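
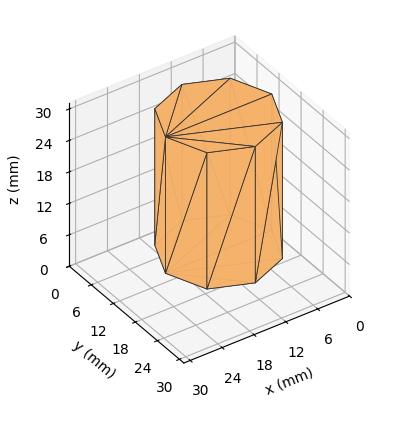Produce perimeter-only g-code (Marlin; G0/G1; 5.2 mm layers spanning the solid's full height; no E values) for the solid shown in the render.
Reading the render: the shape is a regular 8-sided prism (a cylinder approximated with 8 flat sides), circumscribed radius ≈ 10 mm, height ≈ 26 mm (dimensions read to the nearest mm from the axis ticks). For the g-code, the solid's height is divided into equal slices at the stated Δz and each level perimeter traced with G1 moves after a G0 lift.

; perimeter-only toolpath
G21 ; units = mm
G90 ; absolute positioning
G28 ; home
; layer 1
G0 Z5.2
G0 X20.0 Y10.0
G1 X17.1 Y17.1
G1 X10.0 Y20.0
G1 X2.9 Y17.1
G1 X0.0 Y10.0
G1 X2.9 Y2.9
G1 X10.0 Y0.0
G1 X17.1 Y2.9
G1 X20.0 Y10.0
; layer 2
G0 Z10.4
G0 X20.0 Y10.0
G1 X17.1 Y17.1
G1 X10.0 Y20.0
G1 X2.9 Y17.1
G1 X0.0 Y10.0
G1 X2.9 Y2.9
G1 X10.0 Y0.0
G1 X17.1 Y2.9
G1 X20.0 Y10.0
; layer 3
G0 Z15.6
G0 X20.0 Y10.0
G1 X17.1 Y17.1
G1 X10.0 Y20.0
G1 X2.9 Y17.1
G1 X0.0 Y10.0
G1 X2.9 Y2.9
G1 X10.0 Y0.0
G1 X17.1 Y2.9
G1 X20.0 Y10.0
; layer 4
G0 Z20.8
G0 X20.0 Y10.0
G1 X17.1 Y17.1
G1 X10.0 Y20.0
G1 X2.9 Y17.1
G1 X0.0 Y10.0
G1 X2.9 Y2.9
G1 X10.0 Y0.0
G1 X17.1 Y2.9
G1 X20.0 Y10.0
; layer 5
G0 Z26.0
G0 X20.0 Y10.0
G1 X17.1 Y17.1
G1 X10.0 Y20.0
G1 X2.9 Y17.1
G1 X0.0 Y10.0
G1 X2.9 Y2.9
G1 X10.0 Y0.0
G1 X17.1 Y2.9
G1 X20.0 Y10.0
M2 ; end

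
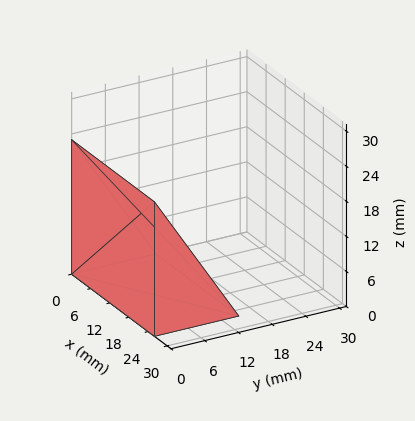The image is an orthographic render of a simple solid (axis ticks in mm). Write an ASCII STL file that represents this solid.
Reading the render: the shape is a wedge (ramp): 26 × 15 mm base, rising to 23 mm along the y=0 edge and sloping linearly to z=0 at y=15 (dimensions read to the nearest mm from the axis ticks). For the STL, each face is triangulated and given an outward normal.

solid part
  facet normal 0.0000 0.0000 -1.0000
    outer loop
      vertex 26.0 15.0 0.0
      vertex 26.0 0.0 0.0
      vertex 0.0 0.0 0.0
    endloop
  endfacet
  facet normal 0.0000 0.0000 -1.0000
    outer loop
      vertex 0.0 15.0 0.0
      vertex 26.0 15.0 0.0
      vertex 0.0 0.0 0.0
    endloop
  endfacet
  facet normal 0.0000 -1.0000 0.0000
    outer loop
      vertex 0.0 0.0 0.0
      vertex 26.0 0.0 0.0
      vertex 26.0 0.0 23.0
    endloop
  endfacet
  facet normal 0.0000 -1.0000 0.0000
    outer loop
      vertex 0.0 0.0 0.0
      vertex 26.0 0.0 23.0
      vertex 0.0 0.0 23.0
    endloop
  endfacet
  facet normal 0.0000 0.8376 0.5463
    outer loop
      vertex 0.0 0.0 23.0
      vertex 26.0 0.0 23.0
      vertex 26.0 15.0 0.0
    endloop
  endfacet
  facet normal 0.0000 0.8376 0.5463
    outer loop
      vertex 0.0 0.0 23.0
      vertex 26.0 15.0 0.0
      vertex 0.0 15.0 0.0
    endloop
  endfacet
  facet normal -1.0000 0.0000 0.0000
    outer loop
      vertex 0.0 0.0 23.0
      vertex 0.0 15.0 0.0
      vertex 0.0 0.0 0.0
    endloop
  endfacet
  facet normal 1.0000 0.0000 0.0000
    outer loop
      vertex 26.0 0.0 0.0
      vertex 26.0 15.0 0.0
      vertex 26.0 0.0 23.0
    endloop
  endfacet
endsolid part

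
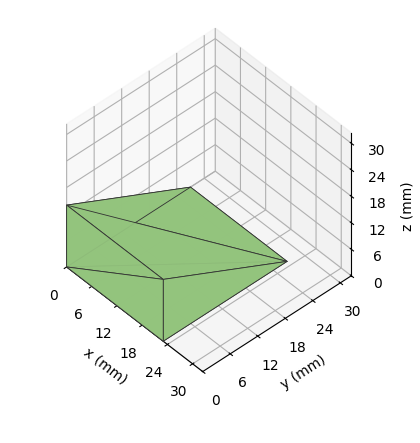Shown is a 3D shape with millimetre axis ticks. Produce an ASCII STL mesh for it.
Reading the render: the shape is a wedge (ramp): 23 × 27 mm base, rising to 14 mm along the y=0 edge and sloping linearly to z=0 at y=27 (dimensions read to the nearest mm from the axis ticks). For the STL, each face is triangulated and given an outward normal.

solid part
  facet normal 0.0000 0.0000 -1.0000
    outer loop
      vertex 23.000 27.000 0.000
      vertex 23.000 0.000 0.000
      vertex 0.000 0.000 0.000
    endloop
  endfacet
  facet normal 0.0000 0.0000 -1.0000
    outer loop
      vertex 0.000 27.000 0.000
      vertex 23.000 27.000 0.000
      vertex 0.000 0.000 0.000
    endloop
  endfacet
  facet normal 0.0000 -1.0000 0.0000
    outer loop
      vertex 0.000 0.000 0.000
      vertex 23.000 0.000 0.000
      vertex 23.000 0.000 14.000
    endloop
  endfacet
  facet normal 0.0000 -1.0000 0.0000
    outer loop
      vertex 0.000 0.000 0.000
      vertex 23.000 0.000 14.000
      vertex 0.000 0.000 14.000
    endloop
  endfacet
  facet normal 0.0000 0.4603 0.8878
    outer loop
      vertex 0.000 0.000 14.000
      vertex 23.000 0.000 14.000
      vertex 23.000 27.000 0.000
    endloop
  endfacet
  facet normal 0.0000 0.4603 0.8878
    outer loop
      vertex 0.000 0.000 14.000
      vertex 23.000 27.000 0.000
      vertex 0.000 27.000 0.000
    endloop
  endfacet
  facet normal -1.0000 0.0000 0.0000
    outer loop
      vertex 0.000 0.000 14.000
      vertex 0.000 27.000 0.000
      vertex 0.000 0.000 0.000
    endloop
  endfacet
  facet normal 1.0000 0.0000 0.0000
    outer loop
      vertex 23.000 0.000 0.000
      vertex 23.000 27.000 0.000
      vertex 23.000 0.000 14.000
    endloop
  endfacet
endsolid part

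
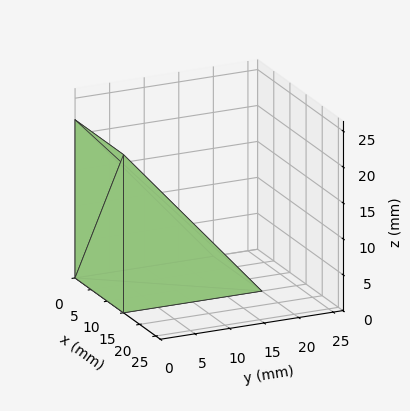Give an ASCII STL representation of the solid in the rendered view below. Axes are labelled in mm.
Reading the render: the shape is a wedge (ramp): 15 × 20 mm base, rising to 22 mm along the y=0 edge and sloping linearly to z=0 at y=20 (dimensions read to the nearest mm from the axis ticks). For the STL, each face is triangulated and given an outward normal.

solid part
  facet normal 0.0000 0.0000 -1.0000
    outer loop
      vertex 15.0 20.0 0.0
      vertex 15.0 0.0 0.0
      vertex 0.0 0.0 0.0
    endloop
  endfacet
  facet normal 0.0000 0.0000 -1.0000
    outer loop
      vertex 0.0 20.0 0.0
      vertex 15.0 20.0 0.0
      vertex 0.0 0.0 0.0
    endloop
  endfacet
  facet normal 0.0000 -1.0000 0.0000
    outer loop
      vertex 0.0 0.0 0.0
      vertex 15.0 0.0 0.0
      vertex 15.0 0.0 22.0
    endloop
  endfacet
  facet normal 0.0000 -1.0000 0.0000
    outer loop
      vertex 0.0 0.0 0.0
      vertex 15.0 0.0 22.0
      vertex 0.0 0.0 22.0
    endloop
  endfacet
  facet normal 0.0000 0.7399 0.6727
    outer loop
      vertex 0.0 0.0 22.0
      vertex 15.0 0.0 22.0
      vertex 15.0 20.0 0.0
    endloop
  endfacet
  facet normal 0.0000 0.7399 0.6727
    outer loop
      vertex 0.0 0.0 22.0
      vertex 15.0 20.0 0.0
      vertex 0.0 20.0 0.0
    endloop
  endfacet
  facet normal -1.0000 0.0000 0.0000
    outer loop
      vertex 0.0 0.0 22.0
      vertex 0.0 20.0 0.0
      vertex 0.0 0.0 0.0
    endloop
  endfacet
  facet normal 1.0000 0.0000 0.0000
    outer loop
      vertex 15.0 0.0 0.0
      vertex 15.0 20.0 0.0
      vertex 15.0 0.0 22.0
    endloop
  endfacet
endsolid part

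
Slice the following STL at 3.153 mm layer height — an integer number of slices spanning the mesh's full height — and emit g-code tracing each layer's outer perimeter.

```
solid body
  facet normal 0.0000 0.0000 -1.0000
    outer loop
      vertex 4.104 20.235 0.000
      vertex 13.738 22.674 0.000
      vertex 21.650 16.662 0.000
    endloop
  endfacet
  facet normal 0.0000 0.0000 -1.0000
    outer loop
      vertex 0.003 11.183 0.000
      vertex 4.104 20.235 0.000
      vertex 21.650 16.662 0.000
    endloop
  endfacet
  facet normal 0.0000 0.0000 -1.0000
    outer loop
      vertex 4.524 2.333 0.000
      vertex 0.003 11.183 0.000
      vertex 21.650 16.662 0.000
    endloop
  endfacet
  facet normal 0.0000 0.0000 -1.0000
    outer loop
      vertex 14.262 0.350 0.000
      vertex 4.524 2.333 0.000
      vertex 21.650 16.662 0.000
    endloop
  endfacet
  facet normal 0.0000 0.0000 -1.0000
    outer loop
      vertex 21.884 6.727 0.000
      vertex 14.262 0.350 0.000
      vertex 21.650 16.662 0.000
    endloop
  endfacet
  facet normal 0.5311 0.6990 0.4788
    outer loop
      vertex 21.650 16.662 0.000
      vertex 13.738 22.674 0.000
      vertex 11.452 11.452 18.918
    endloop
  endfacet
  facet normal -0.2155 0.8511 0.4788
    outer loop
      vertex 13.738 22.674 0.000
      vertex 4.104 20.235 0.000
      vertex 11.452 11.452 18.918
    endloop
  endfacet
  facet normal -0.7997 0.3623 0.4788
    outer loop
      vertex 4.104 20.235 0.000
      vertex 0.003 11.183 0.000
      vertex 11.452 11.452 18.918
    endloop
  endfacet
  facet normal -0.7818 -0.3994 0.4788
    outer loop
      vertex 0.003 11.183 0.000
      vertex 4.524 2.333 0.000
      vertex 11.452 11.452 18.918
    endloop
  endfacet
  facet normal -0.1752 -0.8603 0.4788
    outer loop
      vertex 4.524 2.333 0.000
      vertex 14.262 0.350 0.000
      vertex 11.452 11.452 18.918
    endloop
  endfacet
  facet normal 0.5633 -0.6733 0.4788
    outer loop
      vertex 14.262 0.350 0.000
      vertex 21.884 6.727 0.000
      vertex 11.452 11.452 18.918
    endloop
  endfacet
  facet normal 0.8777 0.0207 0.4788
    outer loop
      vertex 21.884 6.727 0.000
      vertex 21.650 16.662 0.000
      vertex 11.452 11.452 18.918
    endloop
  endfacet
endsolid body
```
; perimeter-only toolpath
G21 ; units = mm
G90 ; absolute positioning
G28 ; home
; layer 1
G0 Z3.153
G0 X19.950 Y15.794
G1 X13.357 Y20.804
G1 X5.329 Y18.771
G1 X1.911 Y11.228
G1 X5.679 Y3.853
G1 X13.794 Y2.200
G1 X20.145 Y7.514
G1 X19.950 Y15.794
; layer 2
G0 Z6.306
G0 X18.251 Y14.925
G1 X12.976 Y18.933
G1 X6.553 Y17.307
G1 X3.819 Y11.273
G1 X6.833 Y5.373
G1 X13.325 Y4.051
G1 X18.407 Y8.302
G1 X18.251 Y14.925
; layer 3
G0 Z9.459
G0 X16.551 Y14.057
G1 X12.595 Y17.063
G1 X7.778 Y15.843
G1 X5.728 Y11.317
G1 X7.988 Y6.893
G1 X12.857 Y5.901
G1 X16.668 Y9.090
G1 X16.551 Y14.057
; layer 4
G0 Z12.612
G0 X14.851 Y13.189
G1 X12.214 Y15.193
G1 X9.003 Y14.380
G1 X7.636 Y11.362
G1 X9.143 Y8.412
G1 X12.389 Y7.751
G1 X14.929 Y9.877
G1 X14.851 Y13.189
; layer 5
G0 Z15.765
G0 X13.152 Y12.320
G1 X11.833 Y13.322
G1 X10.227 Y12.916
G1 X9.544 Y11.407
G1 X10.297 Y9.932
G1 X11.920 Y9.602
G1 X13.191 Y10.665
G1 X13.152 Y12.320
M2 ; end

The solid is a regular 7-sided pyramid, base circumscribed radius ≈ 11.5 mm, apex at z ≈ 18.9 mm. Slicing at Δz = 3.153 mm — 6 equal slices spanning the solid's height, so layer i sits at z = i·h/6 — gives 5 non-empty perimeters. Each is a 7-segment closed polygon; G0 lifts to the layer z and rapids to the start vertex, then G1 traces the edges. The cross-section shrinks linearly with z (the slice at the apex is degenerate and omitted).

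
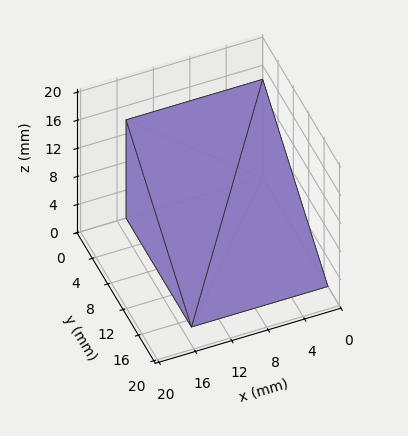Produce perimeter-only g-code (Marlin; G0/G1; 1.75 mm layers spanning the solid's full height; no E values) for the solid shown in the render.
Reading the render: the shape is a wedge (ramp): 15 × 17 mm base, rising to 14 mm along the y=0 edge and sloping linearly to z=0 at y=17 (dimensions read to the nearest mm from the axis ticks). For the g-code, the solid's height is divided into equal slices at the stated Δz and each level perimeter traced with G1 moves after a G0 lift.

; perimeter-only toolpath
G21 ; units = mm
G90 ; absolute positioning
G28 ; home
; layer 1
G0 Z1.75
G0 X0.00 Y0.00
G1 X15.00 Y0.00
G1 X15.00 Y14.88
G1 X0.00 Y14.88
G1 X0.00 Y0.00
; layer 2
G0 Z3.50
G0 X0.00 Y0.00
G1 X15.00 Y0.00
G1 X15.00 Y12.75
G1 X0.00 Y12.75
G1 X0.00 Y0.00
; layer 3
G0 Z5.25
G0 X0.00 Y0.00
G1 X15.00 Y0.00
G1 X15.00 Y10.62
G1 X0.00 Y10.62
G1 X0.00 Y0.00
; layer 4
G0 Z7.00
G0 X0.00 Y0.00
G1 X15.00 Y0.00
G1 X15.00 Y8.50
G1 X0.00 Y8.50
G1 X0.00 Y0.00
; layer 5
G0 Z8.75
G0 X0.00 Y0.00
G1 X15.00 Y0.00
G1 X15.00 Y6.38
G1 X0.00 Y6.38
G1 X0.00 Y0.00
; layer 6
G0 Z10.50
G0 X0.00 Y0.00
G1 X15.00 Y0.00
G1 X15.00 Y4.25
G1 X0.00 Y4.25
G1 X0.00 Y0.00
; layer 7
G0 Z12.25
G0 X0.00 Y0.00
G1 X15.00 Y0.00
G1 X15.00 Y2.12
G1 X0.00 Y2.12
G1 X0.00 Y0.00
M2 ; end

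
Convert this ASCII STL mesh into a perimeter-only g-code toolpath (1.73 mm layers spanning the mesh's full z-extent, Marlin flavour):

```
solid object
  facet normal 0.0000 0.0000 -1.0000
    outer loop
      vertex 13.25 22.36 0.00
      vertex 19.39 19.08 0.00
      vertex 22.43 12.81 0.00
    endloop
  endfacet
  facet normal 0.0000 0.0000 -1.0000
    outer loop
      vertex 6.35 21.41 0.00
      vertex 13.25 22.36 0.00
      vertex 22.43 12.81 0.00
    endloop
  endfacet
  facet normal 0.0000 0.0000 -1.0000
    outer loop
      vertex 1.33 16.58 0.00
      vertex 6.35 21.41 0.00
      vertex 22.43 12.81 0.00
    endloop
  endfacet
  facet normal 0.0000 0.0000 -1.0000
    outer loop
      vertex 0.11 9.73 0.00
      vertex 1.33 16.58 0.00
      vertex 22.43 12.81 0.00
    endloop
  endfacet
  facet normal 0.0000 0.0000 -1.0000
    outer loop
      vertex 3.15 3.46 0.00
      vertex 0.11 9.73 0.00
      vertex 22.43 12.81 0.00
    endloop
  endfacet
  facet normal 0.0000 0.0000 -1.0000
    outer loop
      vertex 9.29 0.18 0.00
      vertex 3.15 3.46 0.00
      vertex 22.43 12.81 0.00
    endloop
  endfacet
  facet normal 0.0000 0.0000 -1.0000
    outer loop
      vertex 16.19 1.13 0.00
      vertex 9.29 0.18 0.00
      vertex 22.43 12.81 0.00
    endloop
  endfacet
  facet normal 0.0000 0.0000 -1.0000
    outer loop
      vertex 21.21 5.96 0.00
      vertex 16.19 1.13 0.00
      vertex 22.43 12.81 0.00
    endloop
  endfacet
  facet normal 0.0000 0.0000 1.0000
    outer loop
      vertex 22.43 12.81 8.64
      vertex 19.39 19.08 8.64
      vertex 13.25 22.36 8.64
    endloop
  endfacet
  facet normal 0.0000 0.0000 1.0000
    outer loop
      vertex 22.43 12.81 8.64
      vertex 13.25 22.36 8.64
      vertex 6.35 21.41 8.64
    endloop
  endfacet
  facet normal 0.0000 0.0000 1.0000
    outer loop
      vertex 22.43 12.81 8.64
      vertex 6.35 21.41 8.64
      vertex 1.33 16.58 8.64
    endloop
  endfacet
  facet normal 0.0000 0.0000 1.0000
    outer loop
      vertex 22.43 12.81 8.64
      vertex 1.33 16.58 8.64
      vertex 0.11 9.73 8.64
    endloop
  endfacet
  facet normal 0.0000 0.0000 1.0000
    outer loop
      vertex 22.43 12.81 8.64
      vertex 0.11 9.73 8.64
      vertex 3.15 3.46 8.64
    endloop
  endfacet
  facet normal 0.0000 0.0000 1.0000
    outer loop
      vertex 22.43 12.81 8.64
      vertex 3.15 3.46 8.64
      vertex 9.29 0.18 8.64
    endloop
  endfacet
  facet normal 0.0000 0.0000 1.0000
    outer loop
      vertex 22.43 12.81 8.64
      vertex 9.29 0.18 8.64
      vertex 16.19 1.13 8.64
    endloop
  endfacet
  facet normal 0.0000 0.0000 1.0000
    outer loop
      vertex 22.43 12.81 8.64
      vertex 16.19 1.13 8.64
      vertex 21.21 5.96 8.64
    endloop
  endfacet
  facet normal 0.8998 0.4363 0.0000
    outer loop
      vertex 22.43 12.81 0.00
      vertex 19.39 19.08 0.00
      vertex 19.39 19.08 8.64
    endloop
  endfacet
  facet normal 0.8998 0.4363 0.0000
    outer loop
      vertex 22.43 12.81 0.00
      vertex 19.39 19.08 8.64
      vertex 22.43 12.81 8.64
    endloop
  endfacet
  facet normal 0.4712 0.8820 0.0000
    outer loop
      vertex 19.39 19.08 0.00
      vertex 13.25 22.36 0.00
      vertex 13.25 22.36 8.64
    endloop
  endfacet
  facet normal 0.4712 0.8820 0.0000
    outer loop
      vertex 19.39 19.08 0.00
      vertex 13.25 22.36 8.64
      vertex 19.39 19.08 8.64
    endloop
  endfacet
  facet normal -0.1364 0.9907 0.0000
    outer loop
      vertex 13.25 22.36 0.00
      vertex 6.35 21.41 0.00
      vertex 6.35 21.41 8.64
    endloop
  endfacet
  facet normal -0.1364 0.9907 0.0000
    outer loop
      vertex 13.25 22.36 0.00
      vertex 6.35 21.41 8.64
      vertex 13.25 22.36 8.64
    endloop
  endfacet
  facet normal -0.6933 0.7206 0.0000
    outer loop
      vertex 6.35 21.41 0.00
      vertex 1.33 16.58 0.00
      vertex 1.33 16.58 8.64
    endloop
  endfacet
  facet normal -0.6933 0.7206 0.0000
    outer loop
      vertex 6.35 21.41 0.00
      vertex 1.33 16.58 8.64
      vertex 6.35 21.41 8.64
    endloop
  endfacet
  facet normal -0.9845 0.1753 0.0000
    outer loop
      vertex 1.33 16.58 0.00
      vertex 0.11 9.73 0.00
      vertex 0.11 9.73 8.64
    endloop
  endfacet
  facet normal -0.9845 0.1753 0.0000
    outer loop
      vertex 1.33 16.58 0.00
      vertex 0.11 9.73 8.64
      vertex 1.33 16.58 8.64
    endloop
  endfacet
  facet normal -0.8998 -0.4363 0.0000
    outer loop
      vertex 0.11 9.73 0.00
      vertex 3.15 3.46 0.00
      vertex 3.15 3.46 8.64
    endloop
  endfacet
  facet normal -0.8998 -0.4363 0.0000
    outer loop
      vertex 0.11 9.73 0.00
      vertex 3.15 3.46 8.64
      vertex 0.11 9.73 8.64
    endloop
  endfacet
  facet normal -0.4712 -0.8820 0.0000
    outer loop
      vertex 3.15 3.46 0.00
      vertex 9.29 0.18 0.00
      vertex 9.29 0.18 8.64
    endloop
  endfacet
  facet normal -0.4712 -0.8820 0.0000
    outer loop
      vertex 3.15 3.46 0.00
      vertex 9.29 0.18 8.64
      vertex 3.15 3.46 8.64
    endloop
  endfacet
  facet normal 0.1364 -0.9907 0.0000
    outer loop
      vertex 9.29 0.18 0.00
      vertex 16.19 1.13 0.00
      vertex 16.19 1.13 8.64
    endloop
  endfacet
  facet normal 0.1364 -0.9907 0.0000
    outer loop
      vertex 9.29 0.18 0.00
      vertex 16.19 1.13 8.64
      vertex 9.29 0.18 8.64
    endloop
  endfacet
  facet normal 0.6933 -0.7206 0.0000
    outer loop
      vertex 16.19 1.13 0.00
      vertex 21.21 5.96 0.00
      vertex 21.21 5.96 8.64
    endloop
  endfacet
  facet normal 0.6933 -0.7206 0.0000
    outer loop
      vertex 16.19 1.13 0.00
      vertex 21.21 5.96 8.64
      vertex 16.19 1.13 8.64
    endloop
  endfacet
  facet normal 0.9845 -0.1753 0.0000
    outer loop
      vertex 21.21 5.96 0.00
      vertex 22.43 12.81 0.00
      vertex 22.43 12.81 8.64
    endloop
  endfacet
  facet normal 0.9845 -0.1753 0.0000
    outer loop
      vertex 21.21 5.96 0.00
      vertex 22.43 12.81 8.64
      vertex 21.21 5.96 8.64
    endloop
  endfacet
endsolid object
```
; perimeter-only toolpath
G21 ; units = mm
G90 ; absolute positioning
G28 ; home
; layer 1
G0 Z1.73
G0 X22.43 Y12.81
G1 X19.39 Y19.08
G1 X13.25 Y22.36
G1 X6.35 Y21.41
G1 X1.33 Y16.58
G1 X0.11 Y9.73
G1 X3.15 Y3.46
G1 X9.29 Y0.18
G1 X16.19 Y1.13
G1 X21.21 Y5.96
G1 X22.43 Y12.81
; layer 2
G0 Z3.46
G0 X22.43 Y12.81
G1 X19.39 Y19.08
G1 X13.25 Y22.36
G1 X6.35 Y21.41
G1 X1.33 Y16.58
G1 X0.11 Y9.73
G1 X3.15 Y3.46
G1 X9.29 Y0.18
G1 X16.19 Y1.13
G1 X21.21 Y5.96
G1 X22.43 Y12.81
; layer 3
G0 Z5.18
G0 X22.43 Y12.81
G1 X19.39 Y19.08
G1 X13.25 Y22.36
G1 X6.35 Y21.41
G1 X1.33 Y16.58
G1 X0.11 Y9.73
G1 X3.15 Y3.46
G1 X9.29 Y0.18
G1 X16.19 Y1.13
G1 X21.21 Y5.96
G1 X22.43 Y12.81
; layer 4
G0 Z6.91
G0 X22.43 Y12.81
G1 X19.39 Y19.08
G1 X13.25 Y22.36
G1 X6.35 Y21.41
G1 X1.33 Y16.58
G1 X0.11 Y9.73
G1 X3.15 Y3.46
G1 X9.29 Y0.18
G1 X16.19 Y1.13
G1 X21.21 Y5.96
G1 X22.43 Y12.81
; layer 5
G0 Z8.64
G0 X22.43 Y12.81
G1 X19.39 Y19.08
G1 X13.25 Y22.36
G1 X6.35 Y21.41
G1 X1.33 Y16.58
G1 X0.11 Y9.73
G1 X3.15 Y3.46
G1 X9.29 Y0.18
G1 X16.19 Y1.13
G1 X21.21 Y5.96
G1 X22.43 Y12.81
M2 ; end

The solid is a regular 10-sided prism (a cylinder approximated with 10 flat sides), circumscribed radius ≈ 11.3 mm, height ≈ 8.64 mm. Slicing at Δz = 1.73 mm — 5 equal slices spanning the solid's height, so layer i sits at z = i·h/5 — gives 5 non-empty perimeters. Each is a 10-segment closed polygon; G0 lifts to the layer z and rapids to the start vertex, then G1 traces the edges.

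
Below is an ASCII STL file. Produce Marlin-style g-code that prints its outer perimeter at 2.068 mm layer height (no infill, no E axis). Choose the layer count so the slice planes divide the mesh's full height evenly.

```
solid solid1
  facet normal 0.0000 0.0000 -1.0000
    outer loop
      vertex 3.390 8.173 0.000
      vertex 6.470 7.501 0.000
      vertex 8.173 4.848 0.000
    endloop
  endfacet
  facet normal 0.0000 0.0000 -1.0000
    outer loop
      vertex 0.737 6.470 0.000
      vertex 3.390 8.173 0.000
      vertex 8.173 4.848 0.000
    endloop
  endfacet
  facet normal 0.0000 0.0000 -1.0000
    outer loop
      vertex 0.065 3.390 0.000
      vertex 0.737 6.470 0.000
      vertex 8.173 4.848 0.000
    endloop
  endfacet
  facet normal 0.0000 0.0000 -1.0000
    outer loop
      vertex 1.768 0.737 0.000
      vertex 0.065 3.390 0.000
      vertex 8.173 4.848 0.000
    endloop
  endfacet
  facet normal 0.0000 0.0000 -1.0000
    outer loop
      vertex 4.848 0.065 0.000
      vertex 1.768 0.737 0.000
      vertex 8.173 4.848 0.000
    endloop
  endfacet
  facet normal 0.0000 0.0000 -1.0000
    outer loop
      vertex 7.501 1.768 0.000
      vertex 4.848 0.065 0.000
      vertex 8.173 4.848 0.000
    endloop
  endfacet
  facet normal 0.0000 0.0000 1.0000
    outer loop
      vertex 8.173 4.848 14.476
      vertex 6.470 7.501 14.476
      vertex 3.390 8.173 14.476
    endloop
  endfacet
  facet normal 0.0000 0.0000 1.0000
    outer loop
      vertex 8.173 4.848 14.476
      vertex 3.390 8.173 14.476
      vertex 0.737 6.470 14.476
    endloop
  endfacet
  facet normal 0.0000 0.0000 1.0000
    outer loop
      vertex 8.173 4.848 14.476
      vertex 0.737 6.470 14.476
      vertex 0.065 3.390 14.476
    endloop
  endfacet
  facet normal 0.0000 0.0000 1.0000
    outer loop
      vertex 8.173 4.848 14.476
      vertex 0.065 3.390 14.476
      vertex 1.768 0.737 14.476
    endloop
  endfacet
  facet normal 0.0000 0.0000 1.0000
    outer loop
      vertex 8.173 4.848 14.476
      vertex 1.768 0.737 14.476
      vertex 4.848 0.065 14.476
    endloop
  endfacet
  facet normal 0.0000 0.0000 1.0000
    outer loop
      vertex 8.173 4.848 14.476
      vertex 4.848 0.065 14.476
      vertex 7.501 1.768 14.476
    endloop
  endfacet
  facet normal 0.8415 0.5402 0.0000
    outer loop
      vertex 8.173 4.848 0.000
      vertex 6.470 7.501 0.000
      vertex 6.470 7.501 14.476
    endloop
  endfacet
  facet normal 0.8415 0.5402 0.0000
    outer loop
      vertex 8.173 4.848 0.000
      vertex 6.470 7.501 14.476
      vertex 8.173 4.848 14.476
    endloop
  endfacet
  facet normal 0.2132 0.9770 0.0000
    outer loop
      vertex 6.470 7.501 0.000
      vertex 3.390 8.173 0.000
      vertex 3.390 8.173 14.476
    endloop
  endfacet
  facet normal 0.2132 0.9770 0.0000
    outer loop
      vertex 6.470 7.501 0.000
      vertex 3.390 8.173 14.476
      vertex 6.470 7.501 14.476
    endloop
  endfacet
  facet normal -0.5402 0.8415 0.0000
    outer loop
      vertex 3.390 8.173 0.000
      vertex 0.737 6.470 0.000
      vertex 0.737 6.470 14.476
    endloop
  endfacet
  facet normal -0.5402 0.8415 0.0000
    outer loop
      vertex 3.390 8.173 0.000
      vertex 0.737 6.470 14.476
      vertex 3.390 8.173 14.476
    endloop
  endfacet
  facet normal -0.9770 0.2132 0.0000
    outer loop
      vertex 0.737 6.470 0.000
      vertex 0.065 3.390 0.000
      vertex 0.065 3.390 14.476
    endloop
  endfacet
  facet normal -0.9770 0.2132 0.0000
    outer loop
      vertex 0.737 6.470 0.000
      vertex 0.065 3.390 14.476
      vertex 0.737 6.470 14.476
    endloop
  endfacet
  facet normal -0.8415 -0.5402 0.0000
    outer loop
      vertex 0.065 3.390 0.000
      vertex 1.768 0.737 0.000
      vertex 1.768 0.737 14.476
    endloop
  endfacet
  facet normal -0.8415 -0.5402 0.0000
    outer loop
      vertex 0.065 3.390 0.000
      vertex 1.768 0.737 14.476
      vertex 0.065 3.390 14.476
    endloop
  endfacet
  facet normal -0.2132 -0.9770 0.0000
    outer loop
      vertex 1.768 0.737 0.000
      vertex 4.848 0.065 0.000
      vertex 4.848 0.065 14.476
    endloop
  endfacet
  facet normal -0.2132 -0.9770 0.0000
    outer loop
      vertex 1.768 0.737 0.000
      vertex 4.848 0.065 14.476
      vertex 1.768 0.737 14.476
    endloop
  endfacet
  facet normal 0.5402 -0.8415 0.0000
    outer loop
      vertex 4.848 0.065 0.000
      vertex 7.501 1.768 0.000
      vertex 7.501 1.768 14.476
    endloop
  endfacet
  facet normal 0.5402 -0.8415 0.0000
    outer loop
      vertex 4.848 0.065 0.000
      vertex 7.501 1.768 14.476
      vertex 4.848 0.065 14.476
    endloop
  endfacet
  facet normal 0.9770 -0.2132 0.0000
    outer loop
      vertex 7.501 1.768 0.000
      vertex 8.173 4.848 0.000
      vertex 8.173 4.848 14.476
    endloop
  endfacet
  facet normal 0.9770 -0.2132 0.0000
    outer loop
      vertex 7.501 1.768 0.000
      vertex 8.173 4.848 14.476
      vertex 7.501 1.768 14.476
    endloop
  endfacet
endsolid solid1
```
; perimeter-only toolpath
G21 ; units = mm
G90 ; absolute positioning
G28 ; home
; layer 1
G0 Z2.068
G0 X8.173 Y4.848
G1 X6.470 Y7.501
G1 X3.390 Y8.173
G1 X0.737 Y6.470
G1 X0.065 Y3.390
G1 X1.768 Y0.737
G1 X4.848 Y0.065
G1 X7.501 Y1.768
G1 X8.173 Y4.848
; layer 2
G0 Z4.136
G0 X8.173 Y4.848
G1 X6.470 Y7.501
G1 X3.390 Y8.173
G1 X0.737 Y6.470
G1 X0.065 Y3.390
G1 X1.768 Y0.737
G1 X4.848 Y0.065
G1 X7.501 Y1.768
G1 X8.173 Y4.848
; layer 3
G0 Z6.204
G0 X8.173 Y4.848
G1 X6.470 Y7.501
G1 X3.390 Y8.173
G1 X0.737 Y6.470
G1 X0.065 Y3.390
G1 X1.768 Y0.737
G1 X4.848 Y0.065
G1 X7.501 Y1.768
G1 X8.173 Y4.848
; layer 4
G0 Z8.272
G0 X8.173 Y4.848
G1 X6.470 Y7.501
G1 X3.390 Y8.173
G1 X0.737 Y6.470
G1 X0.065 Y3.390
G1 X1.768 Y0.737
G1 X4.848 Y0.065
G1 X7.501 Y1.768
G1 X8.173 Y4.848
; layer 5
G0 Z10.340
G0 X8.173 Y4.848
G1 X6.470 Y7.501
G1 X3.390 Y8.173
G1 X0.737 Y6.470
G1 X0.065 Y3.390
G1 X1.768 Y0.737
G1 X4.848 Y0.065
G1 X7.501 Y1.768
G1 X8.173 Y4.848
; layer 6
G0 Z12.408
G0 X8.173 Y4.848
G1 X6.470 Y7.501
G1 X3.390 Y8.173
G1 X0.737 Y6.470
G1 X0.065 Y3.390
G1 X1.768 Y0.737
G1 X4.848 Y0.065
G1 X7.501 Y1.768
G1 X8.173 Y4.848
; layer 7
G0 Z14.476
G0 X8.173 Y4.848
G1 X6.470 Y7.501
G1 X3.390 Y8.173
G1 X0.737 Y6.470
G1 X0.065 Y3.390
G1 X1.768 Y0.737
G1 X4.848 Y0.065
G1 X7.501 Y1.768
G1 X8.173 Y4.848
M2 ; end

The solid is a regular 8-sided prism (a cylinder approximated with 8 flat sides), circumscribed radius ≈ 4.12 mm, height ≈ 14.5 mm. Slicing at Δz = 2.068 mm — 7 equal slices spanning the solid's height, so layer i sits at z = i·h/7 — gives 7 non-empty perimeters. Each is a 8-segment closed polygon; G0 lifts to the layer z and rapids to the start vertex, then G1 traces the edges.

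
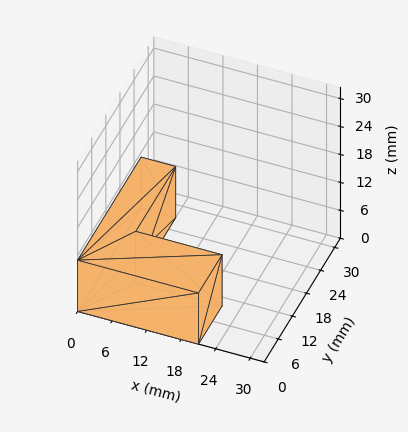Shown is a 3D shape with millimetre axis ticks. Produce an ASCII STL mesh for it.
Reading the render: the shape is an L-shaped prism: outer 21 × 27 mm, arm thicknesses ≈ 10 mm (horizontal) and 6 mm (vertical), extruded 11 mm in z (dimensions read to the nearest mm from the axis ticks). For the STL, each face is triangulated and given an outward normal.

solid part
  facet normal 0.0000 0.0000 -1.0000
    outer loop
      vertex 21.000 10.000 0.000
      vertex 21.000 0.000 0.000
      vertex 0.000 0.000 0.000
    endloop
  endfacet
  facet normal 0.0000 0.0000 -1.0000
    outer loop
      vertex 6.000 10.000 0.000
      vertex 21.000 10.000 0.000
      vertex 0.000 0.000 0.000
    endloop
  endfacet
  facet normal 0.0000 0.0000 -1.0000
    outer loop
      vertex 6.000 27.000 0.000
      vertex 6.000 10.000 0.000
      vertex 0.000 0.000 0.000
    endloop
  endfacet
  facet normal 0.0000 0.0000 -1.0000
    outer loop
      vertex 0.000 27.000 0.000
      vertex 6.000 27.000 0.000
      vertex 0.000 0.000 0.000
    endloop
  endfacet
  facet normal 0.0000 0.0000 1.0000
    outer loop
      vertex 0.000 0.000 11.000
      vertex 21.000 0.000 11.000
      vertex 21.000 10.000 11.000
    endloop
  endfacet
  facet normal 0.0000 0.0000 1.0000
    outer loop
      vertex 0.000 0.000 11.000
      vertex 21.000 10.000 11.000
      vertex 6.000 10.000 11.000
    endloop
  endfacet
  facet normal 0.0000 0.0000 1.0000
    outer loop
      vertex 0.000 0.000 11.000
      vertex 6.000 10.000 11.000
      vertex 6.000 27.000 11.000
    endloop
  endfacet
  facet normal 0.0000 0.0000 1.0000
    outer loop
      vertex 0.000 0.000 11.000
      vertex 6.000 27.000 11.000
      vertex 0.000 27.000 11.000
    endloop
  endfacet
  facet normal 0.0000 -1.0000 0.0000
    outer loop
      vertex 0.000 0.000 0.000
      vertex 21.000 0.000 0.000
      vertex 21.000 0.000 11.000
    endloop
  endfacet
  facet normal 0.0000 -1.0000 0.0000
    outer loop
      vertex 0.000 0.000 0.000
      vertex 21.000 0.000 11.000
      vertex 0.000 0.000 11.000
    endloop
  endfacet
  facet normal 1.0000 0.0000 0.0000
    outer loop
      vertex 21.000 0.000 0.000
      vertex 21.000 10.000 0.000
      vertex 21.000 10.000 11.000
    endloop
  endfacet
  facet normal 1.0000 0.0000 0.0000
    outer loop
      vertex 21.000 0.000 0.000
      vertex 21.000 10.000 11.000
      vertex 21.000 0.000 11.000
    endloop
  endfacet
  facet normal 0.0000 1.0000 0.0000
    outer loop
      vertex 21.000 10.000 0.000
      vertex 6.000 10.000 0.000
      vertex 6.000 10.000 11.000
    endloop
  endfacet
  facet normal 0.0000 1.0000 0.0000
    outer loop
      vertex 21.000 10.000 0.000
      vertex 6.000 10.000 11.000
      vertex 21.000 10.000 11.000
    endloop
  endfacet
  facet normal 1.0000 0.0000 0.0000
    outer loop
      vertex 6.000 10.000 0.000
      vertex 6.000 27.000 0.000
      vertex 6.000 27.000 11.000
    endloop
  endfacet
  facet normal 1.0000 0.0000 0.0000
    outer loop
      vertex 6.000 10.000 0.000
      vertex 6.000 27.000 11.000
      vertex 6.000 10.000 11.000
    endloop
  endfacet
  facet normal 0.0000 1.0000 0.0000
    outer loop
      vertex 6.000 27.000 0.000
      vertex 0.000 27.000 0.000
      vertex 0.000 27.000 11.000
    endloop
  endfacet
  facet normal 0.0000 1.0000 0.0000
    outer loop
      vertex 6.000 27.000 0.000
      vertex 0.000 27.000 11.000
      vertex 6.000 27.000 11.000
    endloop
  endfacet
  facet normal -1.0000 0.0000 0.0000
    outer loop
      vertex 0.000 27.000 0.000
      vertex 0.000 0.000 0.000
      vertex 0.000 0.000 11.000
    endloop
  endfacet
  facet normal -1.0000 0.0000 0.0000
    outer loop
      vertex 0.000 27.000 0.000
      vertex 0.000 0.000 11.000
      vertex 0.000 27.000 11.000
    endloop
  endfacet
endsolid part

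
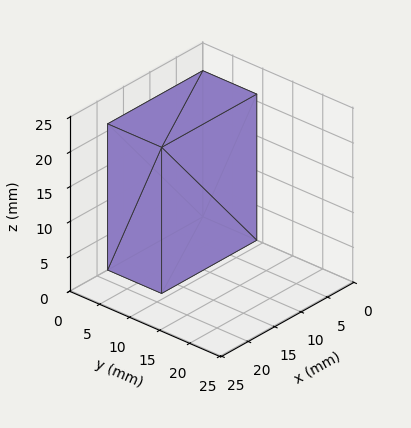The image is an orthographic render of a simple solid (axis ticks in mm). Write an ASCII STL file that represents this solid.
Reading the render: the shape is a rectangular box, roughly 18 × 9 mm footprint and 21 mm tall (dimensions read to the nearest mm from the axis ticks). For the STL, each face is triangulated and given an outward normal.

solid part
  facet normal 0.0000 0.0000 -1.0000
    outer loop
      vertex 18.0 9.0 0.0
      vertex 18.0 0.0 0.0
      vertex 0.0 0.0 0.0
    endloop
  endfacet
  facet normal 0.0000 0.0000 -1.0000
    outer loop
      vertex 0.0 9.0 0.0
      vertex 18.0 9.0 0.0
      vertex 0.0 0.0 0.0
    endloop
  endfacet
  facet normal 0.0000 0.0000 1.0000
    outer loop
      vertex 0.0 0.0 21.0
      vertex 18.0 0.0 21.0
      vertex 18.0 9.0 21.0
    endloop
  endfacet
  facet normal 0.0000 0.0000 1.0000
    outer loop
      vertex 0.0 0.0 21.0
      vertex 18.0 9.0 21.0
      vertex 0.0 9.0 21.0
    endloop
  endfacet
  facet normal 0.0000 -1.0000 0.0000
    outer loop
      vertex 0.0 0.0 0.0
      vertex 18.0 0.0 0.0
      vertex 18.0 0.0 21.0
    endloop
  endfacet
  facet normal 0.0000 -1.0000 0.0000
    outer loop
      vertex 0.0 0.0 0.0
      vertex 18.0 0.0 21.0
      vertex 0.0 0.0 21.0
    endloop
  endfacet
  facet normal 0.0000 1.0000 0.0000
    outer loop
      vertex 18.0 9.0 21.0
      vertex 18.0 9.0 0.0
      vertex 0.0 9.0 0.0
    endloop
  endfacet
  facet normal 0.0000 1.0000 0.0000
    outer loop
      vertex 0.0 9.0 21.0
      vertex 18.0 9.0 21.0
      vertex 0.0 9.0 0.0
    endloop
  endfacet
  facet normal -1.0000 0.0000 0.0000
    outer loop
      vertex 0.0 9.0 21.0
      vertex 0.0 9.0 0.0
      vertex 0.0 0.0 0.0
    endloop
  endfacet
  facet normal -1.0000 0.0000 0.0000
    outer loop
      vertex 0.0 0.0 21.0
      vertex 0.0 9.0 21.0
      vertex 0.0 0.0 0.0
    endloop
  endfacet
  facet normal 1.0000 0.0000 0.0000
    outer loop
      vertex 18.0 0.0 0.0
      vertex 18.0 9.0 0.0
      vertex 18.0 9.0 21.0
    endloop
  endfacet
  facet normal 1.0000 0.0000 0.0000
    outer loop
      vertex 18.0 0.0 0.0
      vertex 18.0 9.0 21.0
      vertex 18.0 0.0 21.0
    endloop
  endfacet
endsolid part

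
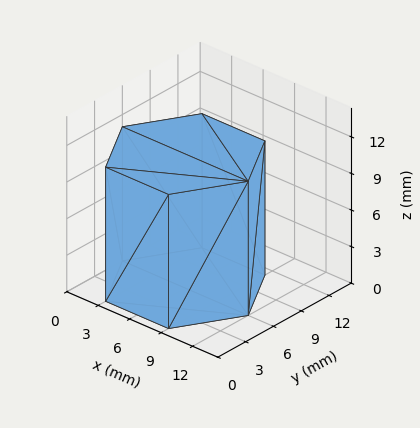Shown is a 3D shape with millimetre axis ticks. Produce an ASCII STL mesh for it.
Reading the render: the shape is a regular 6-sided prism (a cylinder approximated with 6 flat sides), circumscribed radius ≈ 6 mm, height ≈ 11 mm (dimensions read to the nearest mm from the axis ticks). For the STL, each face is triangulated and given an outward normal.

solid part
  facet normal 0.0000 0.0000 -1.0000
    outer loop
      vertex 3.0 11.2 0.0
      vertex 9.0 11.2 0.0
      vertex 12.0 6.0 0.0
    endloop
  endfacet
  facet normal 0.0000 0.0000 -1.0000
    outer loop
      vertex 0.0 6.0 0.0
      vertex 3.0 11.2 0.0
      vertex 12.0 6.0 0.0
    endloop
  endfacet
  facet normal 0.0000 0.0000 -1.0000
    outer loop
      vertex 3.0 0.8 0.0
      vertex 0.0 6.0 0.0
      vertex 12.0 6.0 0.0
    endloop
  endfacet
  facet normal 0.0000 0.0000 -1.0000
    outer loop
      vertex 9.0 0.8 0.0
      vertex 3.0 0.8 0.0
      vertex 12.0 6.0 0.0
    endloop
  endfacet
  facet normal 0.0000 0.0000 1.0000
    outer loop
      vertex 12.0 6.0 11.0
      vertex 9.0 11.2 11.0
      vertex 3.0 11.2 11.0
    endloop
  endfacet
  facet normal 0.0000 0.0000 1.0000
    outer loop
      vertex 12.0 6.0 11.0
      vertex 3.0 11.2 11.0
      vertex 0.0 6.0 11.0
    endloop
  endfacet
  facet normal 0.0000 0.0000 1.0000
    outer loop
      vertex 12.0 6.0 11.0
      vertex 0.0 6.0 11.0
      vertex 3.0 0.8 11.0
    endloop
  endfacet
  facet normal 0.0000 0.0000 1.0000
    outer loop
      vertex 12.0 6.0 11.0
      vertex 3.0 0.8 11.0
      vertex 9.0 0.8 11.0
    endloop
  endfacet
  facet normal 0.8662 0.4997 0.0000
    outer loop
      vertex 12.0 6.0 0.0
      vertex 9.0 11.2 0.0
      vertex 9.0 11.2 11.0
    endloop
  endfacet
  facet normal 0.8662 0.4997 0.0000
    outer loop
      vertex 12.0 6.0 0.0
      vertex 9.0 11.2 11.0
      vertex 12.0 6.0 11.0
    endloop
  endfacet
  facet normal 0.0000 1.0000 0.0000
    outer loop
      vertex 9.0 11.2 0.0
      vertex 3.0 11.2 0.0
      vertex 3.0 11.2 11.0
    endloop
  endfacet
  facet normal 0.0000 1.0000 0.0000
    outer loop
      vertex 9.0 11.2 0.0
      vertex 3.0 11.2 11.0
      vertex 9.0 11.2 11.0
    endloop
  endfacet
  facet normal -0.8662 0.4997 0.0000
    outer loop
      vertex 3.0 11.2 0.0
      vertex 0.0 6.0 0.0
      vertex 0.0 6.0 11.0
    endloop
  endfacet
  facet normal -0.8662 0.4997 0.0000
    outer loop
      vertex 3.0 11.2 0.0
      vertex 0.0 6.0 11.0
      vertex 3.0 11.2 11.0
    endloop
  endfacet
  facet normal -0.8662 -0.4997 0.0000
    outer loop
      vertex 0.0 6.0 0.0
      vertex 3.0 0.8 0.0
      vertex 3.0 0.8 11.0
    endloop
  endfacet
  facet normal -0.8662 -0.4997 0.0000
    outer loop
      vertex 0.0 6.0 0.0
      vertex 3.0 0.8 11.0
      vertex 0.0 6.0 11.0
    endloop
  endfacet
  facet normal 0.0000 -1.0000 0.0000
    outer loop
      vertex 3.0 0.8 0.0
      vertex 9.0 0.8 0.0
      vertex 9.0 0.8 11.0
    endloop
  endfacet
  facet normal 0.0000 -1.0000 0.0000
    outer loop
      vertex 3.0 0.8 0.0
      vertex 9.0 0.8 11.0
      vertex 3.0 0.8 11.0
    endloop
  endfacet
  facet normal 0.8662 -0.4997 0.0000
    outer loop
      vertex 9.0 0.8 0.0
      vertex 12.0 6.0 0.0
      vertex 12.0 6.0 11.0
    endloop
  endfacet
  facet normal 0.8662 -0.4997 0.0000
    outer loop
      vertex 9.0 0.8 0.0
      vertex 12.0 6.0 11.0
      vertex 9.0 0.8 11.0
    endloop
  endfacet
endsolid part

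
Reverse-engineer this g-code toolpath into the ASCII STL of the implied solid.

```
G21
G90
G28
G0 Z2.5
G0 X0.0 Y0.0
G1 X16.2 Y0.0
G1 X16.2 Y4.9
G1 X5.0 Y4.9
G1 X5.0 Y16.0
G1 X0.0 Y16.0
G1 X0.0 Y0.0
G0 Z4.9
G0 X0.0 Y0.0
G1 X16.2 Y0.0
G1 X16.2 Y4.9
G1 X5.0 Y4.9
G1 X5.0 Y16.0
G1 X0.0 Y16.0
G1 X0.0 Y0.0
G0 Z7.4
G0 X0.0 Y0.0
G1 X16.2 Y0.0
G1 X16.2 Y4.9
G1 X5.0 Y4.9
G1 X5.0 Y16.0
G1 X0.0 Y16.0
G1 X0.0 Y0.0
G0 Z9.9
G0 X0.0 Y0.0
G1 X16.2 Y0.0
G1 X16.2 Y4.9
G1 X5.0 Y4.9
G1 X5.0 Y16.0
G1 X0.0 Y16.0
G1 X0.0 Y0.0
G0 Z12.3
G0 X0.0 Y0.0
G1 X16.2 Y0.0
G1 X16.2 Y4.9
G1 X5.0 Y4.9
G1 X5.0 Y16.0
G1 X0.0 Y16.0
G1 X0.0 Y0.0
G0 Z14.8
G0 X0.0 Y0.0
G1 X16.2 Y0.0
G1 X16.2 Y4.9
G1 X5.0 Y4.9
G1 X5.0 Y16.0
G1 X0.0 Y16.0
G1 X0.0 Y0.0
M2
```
solid part
  facet normal 0.0000 0.0000 -1.0000
    outer loop
      vertex 16.2 4.9 0.0
      vertex 16.2 0.0 0.0
      vertex 0.0 0.0 0.0
    endloop
  endfacet
  facet normal 0.0000 0.0000 -1.0000
    outer loop
      vertex 5.0 4.9 0.0
      vertex 16.2 4.9 0.0
      vertex 0.0 0.0 0.0
    endloop
  endfacet
  facet normal 0.0000 0.0000 -1.0000
    outer loop
      vertex 5.0 16.0 0.0
      vertex 5.0 4.9 0.0
      vertex 0.0 0.0 0.0
    endloop
  endfacet
  facet normal 0.0000 0.0000 -1.0000
    outer loop
      vertex 0.0 16.0 0.0
      vertex 5.0 16.0 0.0
      vertex 0.0 0.0 0.0
    endloop
  endfacet
  facet normal 0.0000 0.0000 1.0000
    outer loop
      vertex 0.0 0.0 14.8
      vertex 16.2 0.0 14.8
      vertex 16.2 4.9 14.8
    endloop
  endfacet
  facet normal 0.0000 0.0000 1.0000
    outer loop
      vertex 0.0 0.0 14.8
      vertex 16.2 4.9 14.8
      vertex 5.0 4.9 14.8
    endloop
  endfacet
  facet normal 0.0000 0.0000 1.0000
    outer loop
      vertex 0.0 0.0 14.8
      vertex 5.0 4.9 14.8
      vertex 5.0 16.0 14.8
    endloop
  endfacet
  facet normal 0.0000 0.0000 1.0000
    outer loop
      vertex 0.0 0.0 14.8
      vertex 5.0 16.0 14.8
      vertex 0.0 16.0 14.8
    endloop
  endfacet
  facet normal 0.0000 -1.0000 0.0000
    outer loop
      vertex 0.0 0.0 0.0
      vertex 16.2 0.0 0.0
      vertex 16.2 0.0 14.8
    endloop
  endfacet
  facet normal 0.0000 -1.0000 0.0000
    outer loop
      vertex 0.0 0.0 0.0
      vertex 16.2 0.0 14.8
      vertex 0.0 0.0 14.8
    endloop
  endfacet
  facet normal 1.0000 0.0000 0.0000
    outer loop
      vertex 16.2 0.0 0.0
      vertex 16.2 4.9 0.0
      vertex 16.2 4.9 14.8
    endloop
  endfacet
  facet normal 1.0000 0.0000 0.0000
    outer loop
      vertex 16.2 0.0 0.0
      vertex 16.2 4.9 14.8
      vertex 16.2 0.0 14.8
    endloop
  endfacet
  facet normal 0.0000 1.0000 0.0000
    outer loop
      vertex 16.2 4.9 0.0
      vertex 5.0 4.9 0.0
      vertex 5.0 4.9 14.8
    endloop
  endfacet
  facet normal 0.0000 1.0000 0.0000
    outer loop
      vertex 16.2 4.9 0.0
      vertex 5.0 4.9 14.8
      vertex 16.2 4.9 14.8
    endloop
  endfacet
  facet normal 1.0000 0.0000 0.0000
    outer loop
      vertex 5.0 4.9 0.0
      vertex 5.0 16.0 0.0
      vertex 5.0 16.0 14.8
    endloop
  endfacet
  facet normal 1.0000 0.0000 0.0000
    outer loop
      vertex 5.0 4.9 0.0
      vertex 5.0 16.0 14.8
      vertex 5.0 4.9 14.8
    endloop
  endfacet
  facet normal 0.0000 1.0000 0.0000
    outer loop
      vertex 5.0 16.0 0.0
      vertex 0.0 16.0 0.0
      vertex 0.0 16.0 14.8
    endloop
  endfacet
  facet normal 0.0000 1.0000 0.0000
    outer loop
      vertex 5.0 16.0 0.0
      vertex 0.0 16.0 14.8
      vertex 5.0 16.0 14.8
    endloop
  endfacet
  facet normal -1.0000 0.0000 0.0000
    outer loop
      vertex 0.0 16.0 0.0
      vertex 0.0 0.0 0.0
      vertex 0.0 0.0 14.8
    endloop
  endfacet
  facet normal -1.0000 0.0000 0.0000
    outer loop
      vertex 0.0 16.0 0.0
      vertex 0.0 0.0 14.8
      vertex 0.0 16.0 14.8
    endloop
  endfacet
endsolid part

The G0 Z moves step by Δz≈2.5 mm. Every layer's G1 loop is the same polygon, so the solid is a straight extrusion of it from z=0 to z≈14.8. Closing with flat bottom and top caps and triangulating gives 20 facets — an L-shaped prism: outer 16.2 × 16 mm, arm thicknesses ≈ 4.9 mm (horizontal) and 5 mm (vertical), extruded 14.8 mm in z.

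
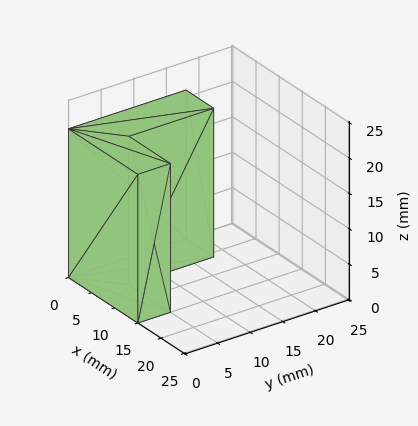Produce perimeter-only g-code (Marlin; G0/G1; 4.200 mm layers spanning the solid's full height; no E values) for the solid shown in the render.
Reading the render: the shape is an L-shaped prism: outer 15 × 18 mm, arm thicknesses ≈ 5 mm (horizontal) and 6 mm (vertical), extruded 21 mm in z (dimensions read to the nearest mm from the axis ticks). For the g-code, the solid's height is divided into equal slices at the stated Δz and each level perimeter traced with G1 moves after a G0 lift.

; perimeter-only toolpath
G21 ; units = mm
G90 ; absolute positioning
G28 ; home
; layer 1
G0 Z4.200
G0 X0.000 Y0.000
G1 X15.000 Y0.000
G1 X15.000 Y5.000
G1 X6.000 Y5.000
G1 X6.000 Y18.000
G1 X0.000 Y18.000
G1 X0.000 Y0.000
; layer 2
G0 Z8.400
G0 X0.000 Y0.000
G1 X15.000 Y0.000
G1 X15.000 Y5.000
G1 X6.000 Y5.000
G1 X6.000 Y18.000
G1 X0.000 Y18.000
G1 X0.000 Y0.000
; layer 3
G0 Z12.600
G0 X0.000 Y0.000
G1 X15.000 Y0.000
G1 X15.000 Y5.000
G1 X6.000 Y5.000
G1 X6.000 Y18.000
G1 X0.000 Y18.000
G1 X0.000 Y0.000
; layer 4
G0 Z16.800
G0 X0.000 Y0.000
G1 X15.000 Y0.000
G1 X15.000 Y5.000
G1 X6.000 Y5.000
G1 X6.000 Y18.000
G1 X0.000 Y18.000
G1 X0.000 Y0.000
; layer 5
G0 Z21.000
G0 X0.000 Y0.000
G1 X15.000 Y0.000
G1 X15.000 Y5.000
G1 X6.000 Y5.000
G1 X6.000 Y18.000
G1 X0.000 Y18.000
G1 X0.000 Y0.000
M2 ; end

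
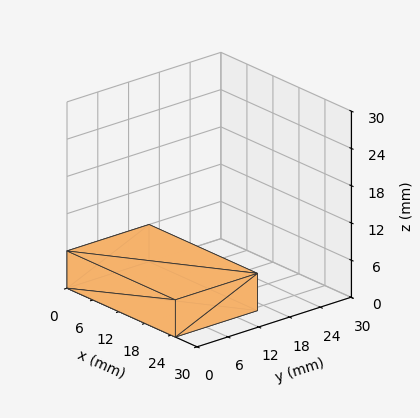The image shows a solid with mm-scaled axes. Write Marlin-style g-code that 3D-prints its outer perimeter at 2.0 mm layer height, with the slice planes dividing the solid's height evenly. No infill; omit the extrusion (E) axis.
Reading the render: the shape is a rectangular box, roughly 25 × 16 mm footprint and 6 mm tall (dimensions read to the nearest mm from the axis ticks). For the g-code, the solid's height is divided into equal slices at the stated Δz and each level perimeter traced with G1 moves after a G0 lift.

; perimeter-only toolpath
G21 ; units = mm
G90 ; absolute positioning
G28 ; home
; layer 1
G0 Z2.0
G0 X0.0 Y0.0
G1 X25.0 Y0.0
G1 X25.0 Y16.0
G1 X0.0 Y16.0
G1 X0.0 Y0.0
; layer 2
G0 Z4.0
G0 X0.0 Y0.0
G1 X25.0 Y0.0
G1 X25.0 Y16.0
G1 X0.0 Y16.0
G1 X0.0 Y0.0
; layer 3
G0 Z6.0
G0 X0.0 Y0.0
G1 X25.0 Y0.0
G1 X25.0 Y16.0
G1 X0.0 Y16.0
G1 X0.0 Y0.0
M2 ; end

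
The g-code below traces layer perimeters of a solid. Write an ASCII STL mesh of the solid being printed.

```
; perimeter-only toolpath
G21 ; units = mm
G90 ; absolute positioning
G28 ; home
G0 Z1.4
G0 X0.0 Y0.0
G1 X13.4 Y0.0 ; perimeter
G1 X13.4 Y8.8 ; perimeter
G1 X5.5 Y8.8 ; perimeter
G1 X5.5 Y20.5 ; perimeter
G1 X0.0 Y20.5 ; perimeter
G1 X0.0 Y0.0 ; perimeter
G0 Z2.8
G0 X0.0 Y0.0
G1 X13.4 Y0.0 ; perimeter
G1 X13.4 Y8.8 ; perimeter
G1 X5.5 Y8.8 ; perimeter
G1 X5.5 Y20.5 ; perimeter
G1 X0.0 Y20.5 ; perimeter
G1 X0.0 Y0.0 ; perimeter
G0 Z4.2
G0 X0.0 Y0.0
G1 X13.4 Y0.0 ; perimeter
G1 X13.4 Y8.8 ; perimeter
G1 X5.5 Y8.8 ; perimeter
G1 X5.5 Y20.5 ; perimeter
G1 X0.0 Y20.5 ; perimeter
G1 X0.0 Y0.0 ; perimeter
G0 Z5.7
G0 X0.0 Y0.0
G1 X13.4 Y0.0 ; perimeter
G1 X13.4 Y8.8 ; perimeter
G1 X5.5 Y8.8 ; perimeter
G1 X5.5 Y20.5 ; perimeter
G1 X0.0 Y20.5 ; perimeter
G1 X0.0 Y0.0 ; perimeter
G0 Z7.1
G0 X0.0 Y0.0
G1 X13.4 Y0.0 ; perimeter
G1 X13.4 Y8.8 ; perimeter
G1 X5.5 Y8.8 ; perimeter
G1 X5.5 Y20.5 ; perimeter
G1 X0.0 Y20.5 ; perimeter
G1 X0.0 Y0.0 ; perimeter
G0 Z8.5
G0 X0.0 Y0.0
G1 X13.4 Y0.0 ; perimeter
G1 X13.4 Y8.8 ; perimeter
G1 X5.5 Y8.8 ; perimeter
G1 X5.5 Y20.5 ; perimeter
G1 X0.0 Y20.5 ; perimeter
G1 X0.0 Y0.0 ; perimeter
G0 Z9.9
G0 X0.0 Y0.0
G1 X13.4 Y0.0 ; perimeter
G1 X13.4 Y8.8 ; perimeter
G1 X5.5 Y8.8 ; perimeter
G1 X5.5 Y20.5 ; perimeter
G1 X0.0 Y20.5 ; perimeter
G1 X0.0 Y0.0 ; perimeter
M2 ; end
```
solid part
  facet normal 0.0000 0.0000 -1.0000
    outer loop
      vertex 13.4 8.8 0.0
      vertex 13.4 0.0 0.0
      vertex 0.0 0.0 0.0
    endloop
  endfacet
  facet normal 0.0000 0.0000 -1.0000
    outer loop
      vertex 5.5 8.8 0.0
      vertex 13.4 8.8 0.0
      vertex 0.0 0.0 0.0
    endloop
  endfacet
  facet normal 0.0000 0.0000 -1.0000
    outer loop
      vertex 5.5 20.5 0.0
      vertex 5.5 8.8 0.0
      vertex 0.0 0.0 0.0
    endloop
  endfacet
  facet normal 0.0000 0.0000 -1.0000
    outer loop
      vertex 0.0 20.5 0.0
      vertex 5.5 20.5 0.0
      vertex 0.0 0.0 0.0
    endloop
  endfacet
  facet normal 0.0000 0.0000 1.0000
    outer loop
      vertex 0.0 0.0 9.9
      vertex 13.4 0.0 9.9
      vertex 13.4 8.8 9.9
    endloop
  endfacet
  facet normal 0.0000 0.0000 1.0000
    outer loop
      vertex 0.0 0.0 9.9
      vertex 13.4 8.8 9.9
      vertex 5.5 8.8 9.9
    endloop
  endfacet
  facet normal 0.0000 0.0000 1.0000
    outer loop
      vertex 0.0 0.0 9.9
      vertex 5.5 8.8 9.9
      vertex 5.5 20.5 9.9
    endloop
  endfacet
  facet normal 0.0000 0.0000 1.0000
    outer loop
      vertex 0.0 0.0 9.9
      vertex 5.5 20.5 9.9
      vertex 0.0 20.5 9.9
    endloop
  endfacet
  facet normal 0.0000 -1.0000 0.0000
    outer loop
      vertex 0.0 0.0 0.0
      vertex 13.4 0.0 0.0
      vertex 13.4 0.0 9.9
    endloop
  endfacet
  facet normal 0.0000 -1.0000 0.0000
    outer loop
      vertex 0.0 0.0 0.0
      vertex 13.4 0.0 9.9
      vertex 0.0 0.0 9.9
    endloop
  endfacet
  facet normal 1.0000 0.0000 0.0000
    outer loop
      vertex 13.4 0.0 0.0
      vertex 13.4 8.8 0.0
      vertex 13.4 8.8 9.9
    endloop
  endfacet
  facet normal 1.0000 0.0000 0.0000
    outer loop
      vertex 13.4 0.0 0.0
      vertex 13.4 8.8 9.9
      vertex 13.4 0.0 9.9
    endloop
  endfacet
  facet normal 0.0000 1.0000 0.0000
    outer loop
      vertex 13.4 8.8 0.0
      vertex 5.5 8.8 0.0
      vertex 5.5 8.8 9.9
    endloop
  endfacet
  facet normal 0.0000 1.0000 0.0000
    outer loop
      vertex 13.4 8.8 0.0
      vertex 5.5 8.8 9.9
      vertex 13.4 8.8 9.9
    endloop
  endfacet
  facet normal 1.0000 0.0000 0.0000
    outer loop
      vertex 5.5 8.8 0.0
      vertex 5.5 20.5 0.0
      vertex 5.5 20.5 9.9
    endloop
  endfacet
  facet normal 1.0000 0.0000 0.0000
    outer loop
      vertex 5.5 8.8 0.0
      vertex 5.5 20.5 9.9
      vertex 5.5 8.8 9.9
    endloop
  endfacet
  facet normal 0.0000 1.0000 0.0000
    outer loop
      vertex 5.5 20.5 0.0
      vertex 0.0 20.5 0.0
      vertex 0.0 20.5 9.9
    endloop
  endfacet
  facet normal 0.0000 1.0000 0.0000
    outer loop
      vertex 5.5 20.5 0.0
      vertex 0.0 20.5 9.9
      vertex 5.5 20.5 9.9
    endloop
  endfacet
  facet normal -1.0000 0.0000 0.0000
    outer loop
      vertex 0.0 20.5 0.0
      vertex 0.0 0.0 0.0
      vertex 0.0 0.0 9.9
    endloop
  endfacet
  facet normal -1.0000 0.0000 0.0000
    outer loop
      vertex 0.0 20.5 0.0
      vertex 0.0 0.0 9.9
      vertex 0.0 20.5 9.9
    endloop
  endfacet
endsolid part

The G0 Z moves step by Δz≈1.4 mm. Every layer's G1 loop is the same polygon, so the solid is a straight extrusion of it from z=0 to z≈9.9. Closing with flat bottom and top caps and triangulating gives 20 facets — an L-shaped prism: outer 13.4 × 20.5 mm, arm thicknesses ≈ 8.8 mm (horizontal) and 5.5 mm (vertical), extruded 9.9 mm in z.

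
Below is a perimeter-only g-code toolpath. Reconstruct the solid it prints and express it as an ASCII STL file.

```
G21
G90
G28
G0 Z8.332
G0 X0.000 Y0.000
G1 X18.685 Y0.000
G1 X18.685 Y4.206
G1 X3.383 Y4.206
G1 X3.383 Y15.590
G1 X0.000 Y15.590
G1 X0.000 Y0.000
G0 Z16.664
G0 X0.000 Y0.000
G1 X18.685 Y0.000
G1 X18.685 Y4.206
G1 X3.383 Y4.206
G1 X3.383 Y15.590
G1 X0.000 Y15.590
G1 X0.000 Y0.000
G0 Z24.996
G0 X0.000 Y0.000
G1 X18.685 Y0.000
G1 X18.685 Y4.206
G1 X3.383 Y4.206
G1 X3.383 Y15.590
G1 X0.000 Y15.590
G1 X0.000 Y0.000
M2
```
solid part
  facet normal 0.0000 0.0000 -1.0000
    outer loop
      vertex 18.685 4.206 0.000
      vertex 18.685 0.000 0.000
      vertex 0.000 0.000 0.000
    endloop
  endfacet
  facet normal 0.0000 0.0000 -1.0000
    outer loop
      vertex 3.383 4.206 0.000
      vertex 18.685 4.206 0.000
      vertex 0.000 0.000 0.000
    endloop
  endfacet
  facet normal 0.0000 0.0000 -1.0000
    outer loop
      vertex 3.383 15.590 0.000
      vertex 3.383 4.206 0.000
      vertex 0.000 0.000 0.000
    endloop
  endfacet
  facet normal 0.0000 0.0000 -1.0000
    outer loop
      vertex 0.000 15.590 0.000
      vertex 3.383 15.590 0.000
      vertex 0.000 0.000 0.000
    endloop
  endfacet
  facet normal 0.0000 0.0000 1.0000
    outer loop
      vertex 0.000 0.000 24.996
      vertex 18.685 0.000 24.996
      vertex 18.685 4.206 24.996
    endloop
  endfacet
  facet normal 0.0000 0.0000 1.0000
    outer loop
      vertex 0.000 0.000 24.996
      vertex 18.685 4.206 24.996
      vertex 3.383 4.206 24.996
    endloop
  endfacet
  facet normal 0.0000 0.0000 1.0000
    outer loop
      vertex 0.000 0.000 24.996
      vertex 3.383 4.206 24.996
      vertex 3.383 15.590 24.996
    endloop
  endfacet
  facet normal 0.0000 0.0000 1.0000
    outer loop
      vertex 0.000 0.000 24.996
      vertex 3.383 15.590 24.996
      vertex 0.000 15.590 24.996
    endloop
  endfacet
  facet normal 0.0000 -1.0000 0.0000
    outer loop
      vertex 0.000 0.000 0.000
      vertex 18.685 0.000 0.000
      vertex 18.685 0.000 24.996
    endloop
  endfacet
  facet normal 0.0000 -1.0000 0.0000
    outer loop
      vertex 0.000 0.000 0.000
      vertex 18.685 0.000 24.996
      vertex 0.000 0.000 24.996
    endloop
  endfacet
  facet normal 1.0000 0.0000 0.0000
    outer loop
      vertex 18.685 0.000 0.000
      vertex 18.685 4.206 0.000
      vertex 18.685 4.206 24.996
    endloop
  endfacet
  facet normal 1.0000 0.0000 0.0000
    outer loop
      vertex 18.685 0.000 0.000
      vertex 18.685 4.206 24.996
      vertex 18.685 0.000 24.996
    endloop
  endfacet
  facet normal 0.0000 1.0000 0.0000
    outer loop
      vertex 18.685 4.206 0.000
      vertex 3.383 4.206 0.000
      vertex 3.383 4.206 24.996
    endloop
  endfacet
  facet normal 0.0000 1.0000 0.0000
    outer loop
      vertex 18.685 4.206 0.000
      vertex 3.383 4.206 24.996
      vertex 18.685 4.206 24.996
    endloop
  endfacet
  facet normal 1.0000 0.0000 0.0000
    outer loop
      vertex 3.383 4.206 0.000
      vertex 3.383 15.590 0.000
      vertex 3.383 15.590 24.996
    endloop
  endfacet
  facet normal 1.0000 0.0000 0.0000
    outer loop
      vertex 3.383 4.206 0.000
      vertex 3.383 15.590 24.996
      vertex 3.383 4.206 24.996
    endloop
  endfacet
  facet normal 0.0000 1.0000 0.0000
    outer loop
      vertex 3.383 15.590 0.000
      vertex 0.000 15.590 0.000
      vertex 0.000 15.590 24.996
    endloop
  endfacet
  facet normal 0.0000 1.0000 0.0000
    outer loop
      vertex 3.383 15.590 0.000
      vertex 0.000 15.590 24.996
      vertex 3.383 15.590 24.996
    endloop
  endfacet
  facet normal -1.0000 0.0000 0.0000
    outer loop
      vertex 0.000 15.590 0.000
      vertex 0.000 0.000 0.000
      vertex 0.000 0.000 24.996
    endloop
  endfacet
  facet normal -1.0000 0.0000 0.0000
    outer loop
      vertex 0.000 15.590 0.000
      vertex 0.000 0.000 24.996
      vertex 0.000 15.590 24.996
    endloop
  endfacet
endsolid part

The G0 Z moves step by Δz≈8.332 mm. Every layer's G1 loop is the same polygon, so the solid is a straight extrusion of it from z=0 to z≈25. Closing with flat bottom and top caps and triangulating gives 20 facets — an L-shaped prism: outer 18.7 × 15.6 mm, arm thicknesses ≈ 4.21 mm (horizontal) and 3.38 mm (vertical), extruded 25 mm in z.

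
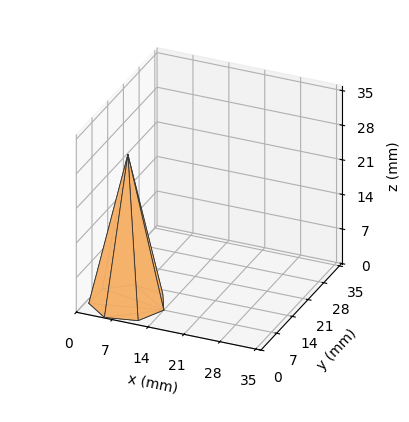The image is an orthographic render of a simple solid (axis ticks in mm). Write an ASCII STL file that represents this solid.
Reading the render: the shape is a regular 7-sided pyramid, base circumscribed radius ≈ 7 mm, apex at z ≈ 30 mm (dimensions read to the nearest mm from the axis ticks). For the STL, each face is triangulated and given an outward normal.

solid part
  facet normal 0.0000 0.0000 -1.0000
    outer loop
      vertex 5.4 13.8 0.0
      vertex 11.4 12.5 0.0
      vertex 14.0 7.0 0.0
    endloop
  endfacet
  facet normal 0.0000 0.0000 -1.0000
    outer loop
      vertex 0.7 10.0 0.0
      vertex 5.4 13.8 0.0
      vertex 14.0 7.0 0.0
    endloop
  endfacet
  facet normal 0.0000 0.0000 -1.0000
    outer loop
      vertex 0.7 4.0 0.0
      vertex 0.7 10.0 0.0
      vertex 14.0 7.0 0.0
    endloop
  endfacet
  facet normal 0.0000 0.0000 -1.0000
    outer loop
      vertex 5.4 0.2 0.0
      vertex 0.7 4.0 0.0
      vertex 14.0 7.0 0.0
    endloop
  endfacet
  facet normal 0.0000 0.0000 -1.0000
    outer loop
      vertex 11.4 1.5 0.0
      vertex 5.4 0.2 0.0
      vertex 14.0 7.0 0.0
    endloop
  endfacet
  facet normal 0.8846 0.4182 0.2064
    outer loop
      vertex 14.0 7.0 0.0
      vertex 11.4 12.5 0.0
      vertex 7.0 7.0 30.0
    endloop
  endfacet
  facet normal 0.2072 0.9564 0.2057
    outer loop
      vertex 11.4 12.5 0.0
      vertex 5.4 13.8 0.0
      vertex 7.0 7.0 30.0
    endloop
  endfacet
  facet normal -0.6153 0.7611 0.2053
    outer loop
      vertex 5.4 13.8 0.0
      vertex 0.7 10.0 0.0
      vertex 7.0 7.0 30.0
    endloop
  endfacet
  facet normal -0.9787 0.0000 0.2055
    outer loop
      vertex 0.7 10.0 0.0
      vertex 0.7 4.0 0.0
      vertex 7.0 7.0 30.0
    endloop
  endfacet
  facet normal -0.6153 -0.7611 0.2053
    outer loop
      vertex 0.7 4.0 0.0
      vertex 5.4 0.2 0.0
      vertex 7.0 7.0 30.0
    endloop
  endfacet
  facet normal 0.2072 -0.9564 0.2057
    outer loop
      vertex 5.4 0.2 0.0
      vertex 11.4 1.5 0.0
      vertex 7.0 7.0 30.0
    endloop
  endfacet
  facet normal 0.8846 -0.4182 0.2064
    outer loop
      vertex 11.4 1.5 0.0
      vertex 14.0 7.0 0.0
      vertex 7.0 7.0 30.0
    endloop
  endfacet
endsolid part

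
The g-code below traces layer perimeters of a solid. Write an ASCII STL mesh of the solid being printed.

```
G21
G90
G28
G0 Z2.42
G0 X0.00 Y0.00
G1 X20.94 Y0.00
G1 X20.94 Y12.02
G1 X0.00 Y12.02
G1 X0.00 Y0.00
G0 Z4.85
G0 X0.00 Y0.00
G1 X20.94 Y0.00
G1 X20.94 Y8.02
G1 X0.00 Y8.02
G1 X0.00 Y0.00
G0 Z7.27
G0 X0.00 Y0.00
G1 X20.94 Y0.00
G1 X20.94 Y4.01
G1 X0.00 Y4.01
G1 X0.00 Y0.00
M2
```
solid part
  facet normal 0.0000 0.0000 -1.0000
    outer loop
      vertex 20.94 16.03 0.00
      vertex 20.94 0.00 0.00
      vertex 0.00 0.00 0.00
    endloop
  endfacet
  facet normal 0.0000 0.0000 -1.0000
    outer loop
      vertex 0.00 16.03 0.00
      vertex 20.94 16.03 0.00
      vertex 0.00 0.00 0.00
    endloop
  endfacet
  facet normal 0.0000 -1.0000 0.0000
    outer loop
      vertex 0.00 0.00 0.00
      vertex 20.94 0.00 0.00
      vertex 20.94 0.00 9.70
    endloop
  endfacet
  facet normal 0.0000 -1.0000 0.0000
    outer loop
      vertex 0.00 0.00 0.00
      vertex 20.94 0.00 9.70
      vertex 0.00 0.00 9.70
    endloop
  endfacet
  facet normal 0.0000 0.5177 0.8556
    outer loop
      vertex 0.00 0.00 9.70
      vertex 20.94 0.00 9.70
      vertex 20.94 16.03 0.00
    endloop
  endfacet
  facet normal 0.0000 0.5177 0.8556
    outer loop
      vertex 0.00 0.00 9.70
      vertex 20.94 16.03 0.00
      vertex 0.00 16.03 0.00
    endloop
  endfacet
  facet normal -1.0000 0.0000 0.0000
    outer loop
      vertex 0.00 0.00 9.70
      vertex 0.00 16.03 0.00
      vertex 0.00 0.00 0.00
    endloop
  endfacet
  facet normal 1.0000 0.0000 0.0000
    outer loop
      vertex 20.94 0.00 0.00
      vertex 20.94 16.03 0.00
      vertex 20.94 0.00 9.70
    endloop
  endfacet
endsolid part

The G0 Z moves step by Δz≈2.42 mm. The G1 loops shrink linearly with z, so the solid tapers from its base footprint up to z≈9.7. Closing with a flat bottom cap and the tapered top and triangulating gives 8 facets — a wedge (ramp): 20.9 × 16 mm base, rising to 9.7 mm along the y=0 edge and sloping linearly to z=0 at y=16.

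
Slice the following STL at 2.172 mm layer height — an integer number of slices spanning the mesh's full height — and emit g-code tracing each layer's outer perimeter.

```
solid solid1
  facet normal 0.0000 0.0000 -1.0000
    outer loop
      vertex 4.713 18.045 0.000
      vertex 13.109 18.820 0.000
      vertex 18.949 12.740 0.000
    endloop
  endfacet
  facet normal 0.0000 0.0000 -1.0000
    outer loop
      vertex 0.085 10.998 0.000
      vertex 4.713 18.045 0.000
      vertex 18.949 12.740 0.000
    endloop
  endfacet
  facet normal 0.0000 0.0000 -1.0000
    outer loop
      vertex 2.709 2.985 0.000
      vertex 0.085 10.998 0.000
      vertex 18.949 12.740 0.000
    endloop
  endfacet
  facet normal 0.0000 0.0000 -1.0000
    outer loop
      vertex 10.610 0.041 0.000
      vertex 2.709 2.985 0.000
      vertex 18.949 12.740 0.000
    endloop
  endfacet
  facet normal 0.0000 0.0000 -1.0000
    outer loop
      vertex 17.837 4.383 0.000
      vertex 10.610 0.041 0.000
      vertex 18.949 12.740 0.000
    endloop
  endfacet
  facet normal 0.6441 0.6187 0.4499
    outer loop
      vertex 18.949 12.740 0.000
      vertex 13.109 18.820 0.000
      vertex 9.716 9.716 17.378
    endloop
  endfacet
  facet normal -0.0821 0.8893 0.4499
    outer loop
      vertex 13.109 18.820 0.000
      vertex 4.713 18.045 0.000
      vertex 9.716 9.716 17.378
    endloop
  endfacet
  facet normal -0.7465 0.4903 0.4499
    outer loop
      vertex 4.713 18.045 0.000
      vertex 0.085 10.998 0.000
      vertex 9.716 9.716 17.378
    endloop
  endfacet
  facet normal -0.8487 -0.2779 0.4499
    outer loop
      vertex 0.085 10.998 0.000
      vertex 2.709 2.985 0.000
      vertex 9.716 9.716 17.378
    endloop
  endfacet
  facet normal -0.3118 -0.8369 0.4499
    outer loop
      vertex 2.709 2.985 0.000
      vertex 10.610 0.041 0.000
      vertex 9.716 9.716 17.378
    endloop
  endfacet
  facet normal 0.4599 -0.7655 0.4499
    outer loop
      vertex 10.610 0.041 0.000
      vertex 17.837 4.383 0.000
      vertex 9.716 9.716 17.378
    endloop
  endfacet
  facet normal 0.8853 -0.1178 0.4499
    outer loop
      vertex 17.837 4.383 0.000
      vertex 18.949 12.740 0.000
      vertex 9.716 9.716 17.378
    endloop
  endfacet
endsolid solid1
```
; perimeter-only toolpath
G21 ; units = mm
G90 ; absolute positioning
G28 ; home
; layer 1
G0 Z2.172
G0 X17.795 Y12.362
G1 X12.685 Y17.682
G1 X5.338 Y17.004
G1 X1.289 Y10.838
G1 X3.585 Y3.826
G1 X10.498 Y1.250
G1 X16.822 Y5.050
G1 X17.795 Y12.362
; layer 2
G0 Z4.345
G0 X16.641 Y11.984
G1 X12.261 Y16.544
G1 X5.964 Y15.963
G1 X2.493 Y10.678
G1 X4.461 Y4.668
G1 X10.386 Y2.460
G1 X15.807 Y5.716
G1 X16.641 Y11.984
; layer 3
G0 Z6.517
G0 X15.487 Y11.606
G1 X11.837 Y15.406
G1 X6.589 Y14.922
G1 X3.697 Y10.517
G1 X5.337 Y5.509
G1 X10.275 Y3.669
G1 X14.792 Y6.383
G1 X15.487 Y11.606
; layer 4
G0 Z8.689
G0 X14.332 Y11.228
G1 X11.412 Y14.268
G1 X7.214 Y13.881
G1 X4.901 Y10.357
G1 X6.212 Y6.350
G1 X10.163 Y4.878
G1 X13.776 Y7.050
G1 X14.332 Y11.228
; layer 5
G0 Z10.861
G0 X13.178 Y10.850
G1 X10.988 Y13.130
G1 X7.840 Y12.839
G1 X6.104 Y10.197
G1 X7.088 Y7.192
G1 X10.051 Y6.088
G1 X12.761 Y7.716
G1 X13.178 Y10.850
; layer 6
G0 Z13.034
G0 X12.024 Y10.472
G1 X10.564 Y11.992
G1 X8.465 Y11.798
G1 X7.308 Y10.036
G1 X7.964 Y8.033
G1 X9.939 Y7.297
G1 X11.746 Y8.383
G1 X12.024 Y10.472
; layer 7
G0 Z15.206
G0 X10.870 Y10.094
G1 X10.140 Y10.854
G1 X9.091 Y10.757
G1 X8.512 Y9.876
G1 X8.840 Y8.875
G1 X9.828 Y8.507
G1 X10.731 Y9.049
G1 X10.870 Y10.094
M2 ; end

The solid is a regular 7-sided pyramid, base circumscribed radius ≈ 9.72 mm, apex at z ≈ 17.4 mm. Slicing at Δz = 2.172 mm — 8 equal slices spanning the solid's height, so layer i sits at z = i·h/8 — gives 7 non-empty perimeters. Each is a 7-segment closed polygon; G0 lifts to the layer z and rapids to the start vertex, then G1 traces the edges. The cross-section shrinks linearly with z (the slice at the apex is degenerate and omitted).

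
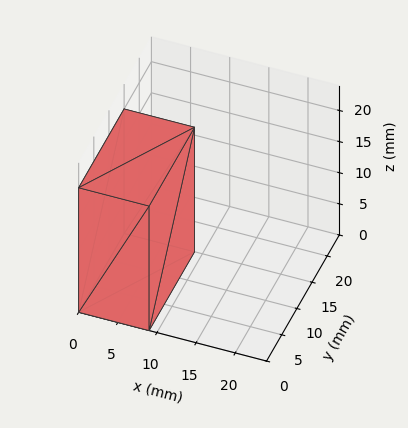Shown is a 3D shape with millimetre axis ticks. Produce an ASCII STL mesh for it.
Reading the render: the shape is a rectangular box, roughly 9 × 15 mm footprint and 20 mm tall (dimensions read to the nearest mm from the axis ticks). For the STL, each face is triangulated and given an outward normal.

solid part
  facet normal 0.0000 0.0000 -1.0000
    outer loop
      vertex 9.000 15.000 0.000
      vertex 9.000 0.000 0.000
      vertex 0.000 0.000 0.000
    endloop
  endfacet
  facet normal 0.0000 0.0000 -1.0000
    outer loop
      vertex 0.000 15.000 0.000
      vertex 9.000 15.000 0.000
      vertex 0.000 0.000 0.000
    endloop
  endfacet
  facet normal 0.0000 0.0000 1.0000
    outer loop
      vertex 0.000 0.000 20.000
      vertex 9.000 0.000 20.000
      vertex 9.000 15.000 20.000
    endloop
  endfacet
  facet normal 0.0000 0.0000 1.0000
    outer loop
      vertex 0.000 0.000 20.000
      vertex 9.000 15.000 20.000
      vertex 0.000 15.000 20.000
    endloop
  endfacet
  facet normal 0.0000 -1.0000 0.0000
    outer loop
      vertex 0.000 0.000 0.000
      vertex 9.000 0.000 0.000
      vertex 9.000 0.000 20.000
    endloop
  endfacet
  facet normal 0.0000 -1.0000 0.0000
    outer loop
      vertex 0.000 0.000 0.000
      vertex 9.000 0.000 20.000
      vertex 0.000 0.000 20.000
    endloop
  endfacet
  facet normal 0.0000 1.0000 0.0000
    outer loop
      vertex 9.000 15.000 20.000
      vertex 9.000 15.000 0.000
      vertex 0.000 15.000 0.000
    endloop
  endfacet
  facet normal 0.0000 1.0000 0.0000
    outer loop
      vertex 0.000 15.000 20.000
      vertex 9.000 15.000 20.000
      vertex 0.000 15.000 0.000
    endloop
  endfacet
  facet normal -1.0000 0.0000 0.0000
    outer loop
      vertex 0.000 15.000 20.000
      vertex 0.000 15.000 0.000
      vertex 0.000 0.000 0.000
    endloop
  endfacet
  facet normal -1.0000 0.0000 0.0000
    outer loop
      vertex 0.000 0.000 20.000
      vertex 0.000 15.000 20.000
      vertex 0.000 0.000 0.000
    endloop
  endfacet
  facet normal 1.0000 0.0000 0.0000
    outer loop
      vertex 9.000 0.000 0.000
      vertex 9.000 15.000 0.000
      vertex 9.000 15.000 20.000
    endloop
  endfacet
  facet normal 1.0000 0.0000 0.0000
    outer loop
      vertex 9.000 0.000 0.000
      vertex 9.000 15.000 20.000
      vertex 9.000 0.000 20.000
    endloop
  endfacet
endsolid part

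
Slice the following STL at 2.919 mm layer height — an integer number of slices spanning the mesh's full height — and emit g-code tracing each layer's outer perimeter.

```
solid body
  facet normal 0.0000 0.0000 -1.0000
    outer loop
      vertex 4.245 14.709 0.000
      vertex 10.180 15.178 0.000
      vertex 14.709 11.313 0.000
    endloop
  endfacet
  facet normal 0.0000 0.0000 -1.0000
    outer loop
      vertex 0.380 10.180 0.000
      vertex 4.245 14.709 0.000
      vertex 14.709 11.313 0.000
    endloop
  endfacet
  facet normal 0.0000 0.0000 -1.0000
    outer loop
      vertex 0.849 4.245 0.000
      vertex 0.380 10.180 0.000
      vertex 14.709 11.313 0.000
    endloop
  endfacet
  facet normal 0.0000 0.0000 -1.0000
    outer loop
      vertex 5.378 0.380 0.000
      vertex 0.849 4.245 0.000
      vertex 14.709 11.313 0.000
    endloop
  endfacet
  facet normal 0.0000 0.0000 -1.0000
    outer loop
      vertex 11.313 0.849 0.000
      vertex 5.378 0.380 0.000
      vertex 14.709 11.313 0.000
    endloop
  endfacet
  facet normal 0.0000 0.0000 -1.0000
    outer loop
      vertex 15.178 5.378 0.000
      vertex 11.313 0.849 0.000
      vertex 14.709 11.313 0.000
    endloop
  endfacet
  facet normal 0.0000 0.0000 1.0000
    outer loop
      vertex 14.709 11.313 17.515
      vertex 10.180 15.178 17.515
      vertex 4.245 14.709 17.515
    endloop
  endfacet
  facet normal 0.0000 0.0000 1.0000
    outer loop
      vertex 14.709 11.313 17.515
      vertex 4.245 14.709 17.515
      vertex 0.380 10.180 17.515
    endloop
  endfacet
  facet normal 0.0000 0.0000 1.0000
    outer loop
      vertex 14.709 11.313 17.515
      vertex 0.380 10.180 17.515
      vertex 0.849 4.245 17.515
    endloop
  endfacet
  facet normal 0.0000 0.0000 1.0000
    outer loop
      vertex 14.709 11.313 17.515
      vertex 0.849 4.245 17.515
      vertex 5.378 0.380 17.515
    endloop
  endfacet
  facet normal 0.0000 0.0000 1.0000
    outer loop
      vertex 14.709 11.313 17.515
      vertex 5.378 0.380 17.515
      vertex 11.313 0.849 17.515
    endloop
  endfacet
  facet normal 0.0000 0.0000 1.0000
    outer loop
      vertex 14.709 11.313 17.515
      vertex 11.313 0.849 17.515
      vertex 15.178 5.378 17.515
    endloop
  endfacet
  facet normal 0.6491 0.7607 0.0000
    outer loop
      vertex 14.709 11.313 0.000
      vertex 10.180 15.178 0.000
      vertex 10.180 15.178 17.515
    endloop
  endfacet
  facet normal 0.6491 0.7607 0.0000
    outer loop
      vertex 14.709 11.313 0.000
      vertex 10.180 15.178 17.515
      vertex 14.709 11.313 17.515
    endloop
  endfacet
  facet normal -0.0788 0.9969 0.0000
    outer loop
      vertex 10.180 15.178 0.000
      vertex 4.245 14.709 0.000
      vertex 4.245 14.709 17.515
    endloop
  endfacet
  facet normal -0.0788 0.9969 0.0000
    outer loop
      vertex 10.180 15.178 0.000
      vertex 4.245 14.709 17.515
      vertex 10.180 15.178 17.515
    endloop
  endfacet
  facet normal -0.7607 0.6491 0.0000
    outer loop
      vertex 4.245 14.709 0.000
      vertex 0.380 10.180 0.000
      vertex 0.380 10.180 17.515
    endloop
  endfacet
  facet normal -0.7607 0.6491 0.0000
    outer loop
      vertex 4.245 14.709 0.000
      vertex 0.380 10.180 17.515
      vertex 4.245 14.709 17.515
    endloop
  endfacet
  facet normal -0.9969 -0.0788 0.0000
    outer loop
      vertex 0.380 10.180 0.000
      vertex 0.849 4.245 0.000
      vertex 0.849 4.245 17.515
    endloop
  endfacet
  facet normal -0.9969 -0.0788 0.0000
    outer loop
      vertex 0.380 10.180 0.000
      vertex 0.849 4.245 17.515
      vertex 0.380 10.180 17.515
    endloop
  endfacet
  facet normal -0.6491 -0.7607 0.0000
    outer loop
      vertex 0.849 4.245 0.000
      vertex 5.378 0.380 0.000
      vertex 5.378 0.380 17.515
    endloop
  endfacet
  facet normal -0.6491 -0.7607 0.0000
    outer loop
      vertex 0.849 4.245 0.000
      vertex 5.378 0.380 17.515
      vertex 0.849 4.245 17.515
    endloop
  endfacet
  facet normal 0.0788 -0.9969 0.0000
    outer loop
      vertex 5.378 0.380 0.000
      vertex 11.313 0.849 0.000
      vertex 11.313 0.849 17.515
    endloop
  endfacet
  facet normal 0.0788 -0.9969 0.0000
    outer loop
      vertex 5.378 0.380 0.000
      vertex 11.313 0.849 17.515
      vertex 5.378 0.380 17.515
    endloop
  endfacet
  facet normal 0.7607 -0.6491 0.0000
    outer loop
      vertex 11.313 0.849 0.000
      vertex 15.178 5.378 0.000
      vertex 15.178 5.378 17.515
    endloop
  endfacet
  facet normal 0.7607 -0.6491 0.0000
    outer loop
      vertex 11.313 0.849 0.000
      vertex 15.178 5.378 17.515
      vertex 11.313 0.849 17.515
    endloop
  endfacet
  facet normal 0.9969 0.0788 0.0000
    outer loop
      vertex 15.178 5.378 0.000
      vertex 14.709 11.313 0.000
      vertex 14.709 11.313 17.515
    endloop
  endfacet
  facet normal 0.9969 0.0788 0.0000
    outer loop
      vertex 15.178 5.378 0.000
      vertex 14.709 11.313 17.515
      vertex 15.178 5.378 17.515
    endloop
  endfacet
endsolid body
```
; perimeter-only toolpath
G21 ; units = mm
G90 ; absolute positioning
G28 ; home
; layer 1
G0 Z2.919
G0 X14.709 Y11.313
G1 X10.180 Y15.178
G1 X4.245 Y14.709
G1 X0.380 Y10.180
G1 X0.849 Y4.245
G1 X5.378 Y0.380
G1 X11.313 Y0.849
G1 X15.178 Y5.378
G1 X14.709 Y11.313
; layer 2
G0 Z5.838
G0 X14.709 Y11.313
G1 X10.180 Y15.178
G1 X4.245 Y14.709
G1 X0.380 Y10.180
G1 X0.849 Y4.245
G1 X5.378 Y0.380
G1 X11.313 Y0.849
G1 X15.178 Y5.378
G1 X14.709 Y11.313
; layer 3
G0 Z8.758
G0 X14.709 Y11.313
G1 X10.180 Y15.178
G1 X4.245 Y14.709
G1 X0.380 Y10.180
G1 X0.849 Y4.245
G1 X5.378 Y0.380
G1 X11.313 Y0.849
G1 X15.178 Y5.378
G1 X14.709 Y11.313
; layer 4
G0 Z11.677
G0 X14.709 Y11.313
G1 X10.180 Y15.178
G1 X4.245 Y14.709
G1 X0.380 Y10.180
G1 X0.849 Y4.245
G1 X5.378 Y0.380
G1 X11.313 Y0.849
G1 X15.178 Y5.378
G1 X14.709 Y11.313
; layer 5
G0 Z14.596
G0 X14.709 Y11.313
G1 X10.180 Y15.178
G1 X4.245 Y14.709
G1 X0.380 Y10.180
G1 X0.849 Y4.245
G1 X5.378 Y0.380
G1 X11.313 Y0.849
G1 X15.178 Y5.378
G1 X14.709 Y11.313
; layer 6
G0 Z17.515
G0 X14.709 Y11.313
G1 X10.180 Y15.178
G1 X4.245 Y14.709
G1 X0.380 Y10.180
G1 X0.849 Y4.245
G1 X5.378 Y0.380
G1 X11.313 Y0.849
G1 X15.178 Y5.378
G1 X14.709 Y11.313
M2 ; end

The solid is a regular 8-sided prism (a cylinder approximated with 8 flat sides), circumscribed radius ≈ 7.78 mm, height ≈ 17.5 mm. Slicing at Δz = 2.919 mm — 6 equal slices spanning the solid's height, so layer i sits at z = i·h/6 — gives 6 non-empty perimeters. Each is a 8-segment closed polygon; G0 lifts to the layer z and rapids to the start vertex, then G1 traces the edges.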